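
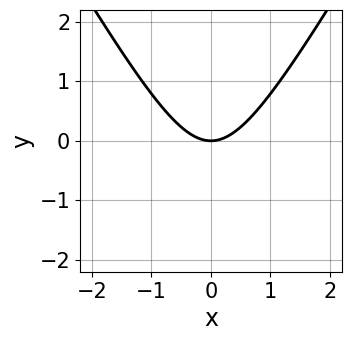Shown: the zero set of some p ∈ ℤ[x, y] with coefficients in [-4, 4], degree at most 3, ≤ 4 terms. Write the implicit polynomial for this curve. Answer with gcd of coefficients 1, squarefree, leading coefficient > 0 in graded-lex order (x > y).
3*x^2 - y^2 - 3*y

(a) deg p = 2. No degree-1 curve has this shape.
(b) Symmetries: the x ↦ −x reflection is a symmetry, so x appears only in even powers.
(c) From the axis intercepts and sections: one y-axis crossing is at y = 0; it meets the x-axis at x = 0 (among the integer gridlines).
(d) The integer polynomial consistent with all of this is the stated p.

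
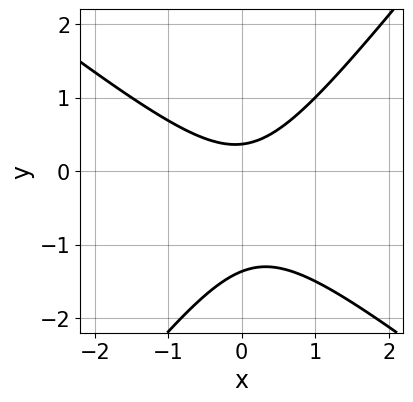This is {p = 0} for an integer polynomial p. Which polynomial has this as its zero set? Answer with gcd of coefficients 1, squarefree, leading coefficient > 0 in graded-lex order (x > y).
2*x^2 + x*y - 2*y^2 - 2*y + 1

(a) deg p = 2. The shape is more complex than any degree-1 curve.
(b) From the visible intercepts: no x-intercept at any integer in the box.
(c) The integer polynomial consistent with all of this is the stated p.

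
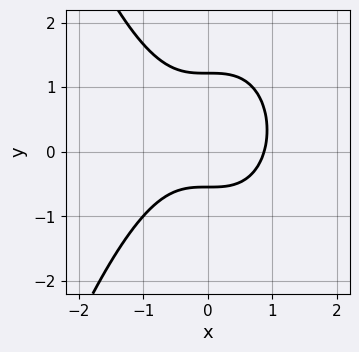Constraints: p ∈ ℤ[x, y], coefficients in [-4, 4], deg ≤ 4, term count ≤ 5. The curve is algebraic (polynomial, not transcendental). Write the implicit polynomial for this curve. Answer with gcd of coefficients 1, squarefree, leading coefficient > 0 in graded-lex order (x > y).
3*x^3 + 3*y^2 - 2*y - 2

(a) Degree: a generic line meets the curve in up to 3 points, so deg p = 3.
(b) The integer polynomial consistent with all of this is the stated p.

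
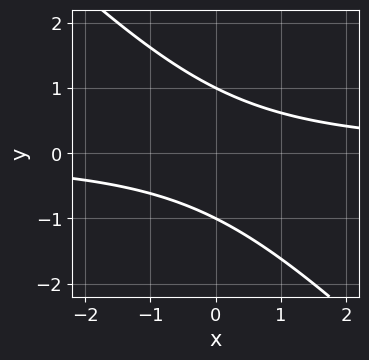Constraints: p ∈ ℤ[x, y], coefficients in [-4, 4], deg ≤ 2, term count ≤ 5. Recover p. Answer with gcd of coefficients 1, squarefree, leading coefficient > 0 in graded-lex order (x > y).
First, the degree is 2 — no degree-1 curve has this shape.
Then, reading off the gridlines: it misses every integer gridline on the x-axis; among the integer gridlines, it crosses the y-axis at y ∈ {-1, 1}.
Finally, the integer polynomial consistent with all of this is the stated p.

x*y + y^2 - 1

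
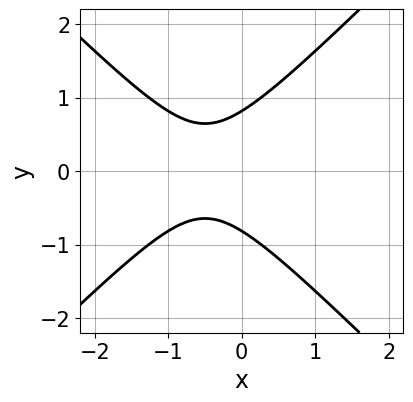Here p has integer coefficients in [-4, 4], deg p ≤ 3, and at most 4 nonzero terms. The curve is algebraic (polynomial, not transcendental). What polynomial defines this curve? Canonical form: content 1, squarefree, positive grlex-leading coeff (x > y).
3*x^2 - 3*y^2 + 3*x + 2

deg p = 2. The shape is more complex than any degree-1 curve.
Symmetries: mirror symmetry y ↦ −y ⇒ only even powers of y.
Checking where it meets the axes: no x-intercept at any integer in the box.
Solving for integer coefficients yields p as stated.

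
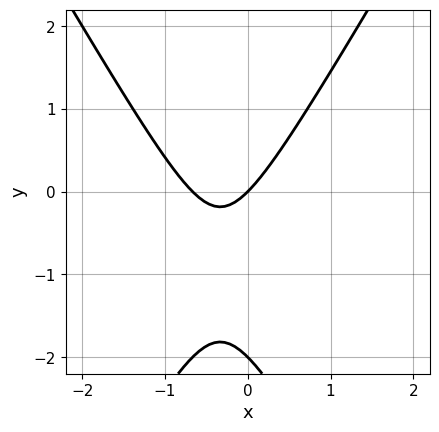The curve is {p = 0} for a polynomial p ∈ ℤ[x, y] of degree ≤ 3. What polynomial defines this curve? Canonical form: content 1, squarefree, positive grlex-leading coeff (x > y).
3*x^2 - y^2 + 2*x - 2*y

The degree is 2 — the shape is more complex than any degree-1 curve.
Against the integer gridlines: among the integer gridlines, it crosses the y-axis at y ∈ {-2, 0}; one x-axis crossing is at x = 0.
Assembling these constraints gives the stated polynomial.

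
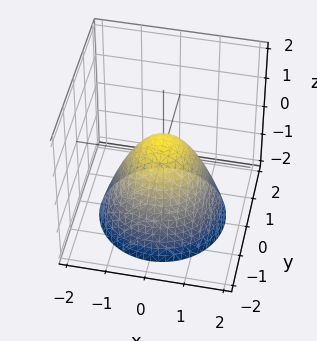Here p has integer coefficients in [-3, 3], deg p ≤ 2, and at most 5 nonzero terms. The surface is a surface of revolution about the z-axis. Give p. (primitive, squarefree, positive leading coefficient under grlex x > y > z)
(a) The degree is 2 — a generic line meets the surface in up to 2 points.
(b) Symmetries: rotational symmetry about the z-axis ⇒ p depends on x, y only through x² + y².
(c) From the axis intercepts and sections: a circular section at z = -2 has radius between 1 and 2.
(d) Solving for integer coefficients yields p as stated.

2*x^2 + 2*y^2 + 2*z - 1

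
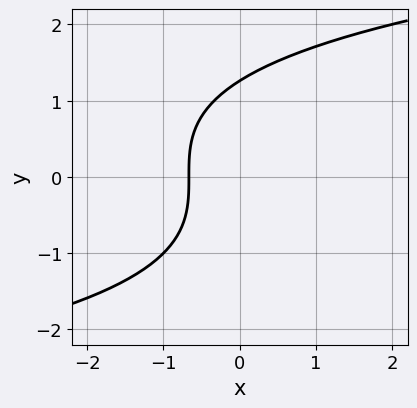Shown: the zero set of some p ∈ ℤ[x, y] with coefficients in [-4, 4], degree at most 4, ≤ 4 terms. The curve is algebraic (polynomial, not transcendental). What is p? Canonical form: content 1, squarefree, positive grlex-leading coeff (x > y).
y^3 - 3*x - 2

Degree: the shape is more complex than any degree-2 curve, so deg p = 3.
Solving for integer coefficients yields p as stated.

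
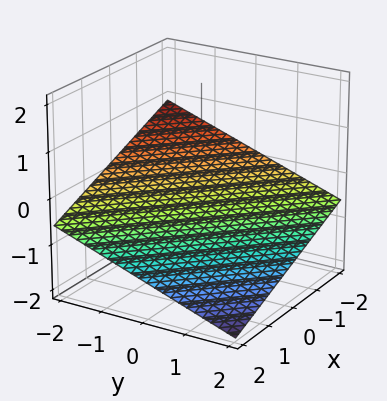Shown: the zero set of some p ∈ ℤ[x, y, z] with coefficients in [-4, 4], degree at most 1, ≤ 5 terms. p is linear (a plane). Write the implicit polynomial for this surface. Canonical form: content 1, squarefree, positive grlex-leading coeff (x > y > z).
x + y + 3*z + 2

Degree: the surface is flat (a plane), so deg p = 1.
Checking where it meets the axes: it meets the y-axis at y = -2 (among the integer gridlines); one x-axis crossing is at x = -2.
Solving for integer coefficients yields p as stated.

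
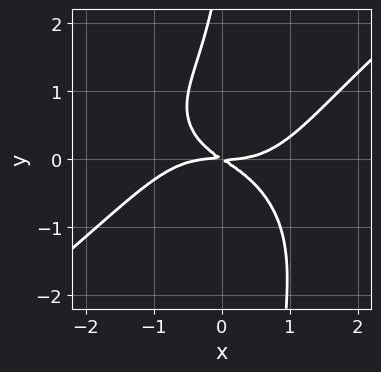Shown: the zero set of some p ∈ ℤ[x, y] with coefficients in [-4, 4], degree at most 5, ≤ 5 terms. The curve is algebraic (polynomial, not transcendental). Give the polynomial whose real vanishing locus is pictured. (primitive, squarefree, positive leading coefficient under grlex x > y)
x^4 - 2*x*y^3 + y^3 - 2*x*y - 3*y^2

(a) The degree is 4 — the shape is more complex than any degree-3 curve.
(b) From the axis intercepts and sections: it crosses the x-axis at the gridline x = 0; it meets the y-axis at y = 0 (among the integer gridlines).
(c) The integer polynomial consistent with all of this is the stated p.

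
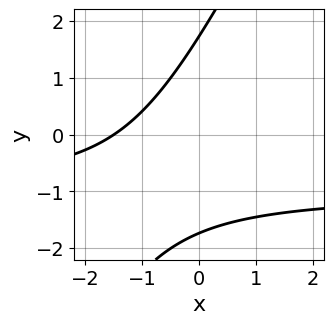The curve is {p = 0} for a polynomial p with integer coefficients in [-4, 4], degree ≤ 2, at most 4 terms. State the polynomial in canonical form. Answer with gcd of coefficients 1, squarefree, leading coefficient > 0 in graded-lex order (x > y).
2*x*y - y^2 + 2*x + 3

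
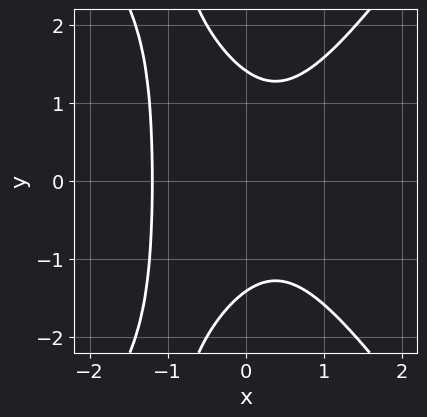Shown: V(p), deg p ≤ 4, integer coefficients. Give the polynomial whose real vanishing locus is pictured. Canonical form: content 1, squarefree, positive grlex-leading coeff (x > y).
1. deg p = 3. No degree-2 curve has this shape.
2. Symmetries: the y ↦ −y reflection is a symmetry, so y appears only in even powers.
3. Matching integer coefficients to the picture gives p.

2*x^3 - x*y^2 + x^2 - y^2 + 2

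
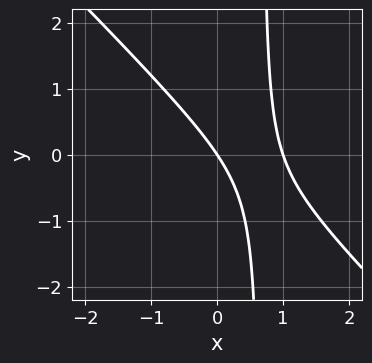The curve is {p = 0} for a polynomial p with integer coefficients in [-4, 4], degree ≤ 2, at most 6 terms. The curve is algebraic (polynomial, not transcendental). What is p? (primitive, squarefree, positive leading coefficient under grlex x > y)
3*x^2 + 3*x*y - 3*x - 2*y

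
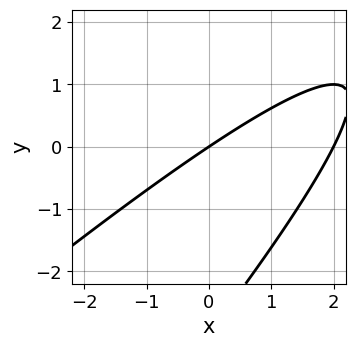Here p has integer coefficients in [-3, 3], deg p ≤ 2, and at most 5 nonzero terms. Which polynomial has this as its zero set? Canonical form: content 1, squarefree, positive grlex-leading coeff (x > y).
1. The degree is 2 — a generic line meets the curve in up to 2 points.
2. Checking where it meets the axes: the x-axis gridline crossings are at x ∈ {0, 2}; it meets the y-axis at y = 0 (among the integer gridlines).
3. The integer polynomial consistent with all of this is the stated p.

x^2 - 2*x*y + y^2 - 2*x + 3*y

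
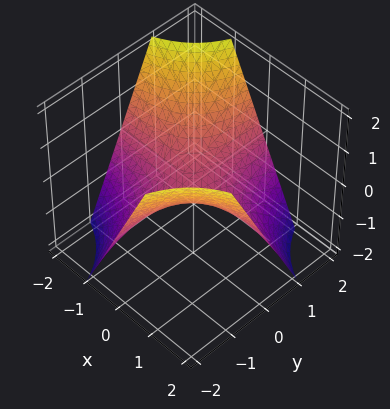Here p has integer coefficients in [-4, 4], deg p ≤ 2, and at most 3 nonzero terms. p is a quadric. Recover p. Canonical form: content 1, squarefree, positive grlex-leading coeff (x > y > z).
x*y + z

1. Degree: a saddle surface; a quadric, so deg p = 2.
2. Against the integer gridlines: the visible x-axis segment lies entirely on the surface; the visible y-axis segment lies entirely on the surface; it meets the z-axis at z = 0 (among the integer gridlines).
3. Matching integer coefficients to the picture gives p.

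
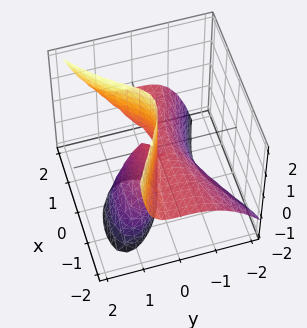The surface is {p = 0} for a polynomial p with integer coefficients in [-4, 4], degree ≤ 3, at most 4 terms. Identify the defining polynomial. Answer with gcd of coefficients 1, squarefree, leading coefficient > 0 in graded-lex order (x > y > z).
Degree: the shape is more complex than any degree-2 surface, so deg p = 3.
Checking where it meets the axes: it crosses the y-axis at the gridline y = 0; the visible x-axis segment lies entirely on the surface; every point of the z-axis in the box is on the surface.
Assembling these constraints gives the stated polynomial.

2*x^2*z + 2*x*y*z - 3*y^3 - 3*y*z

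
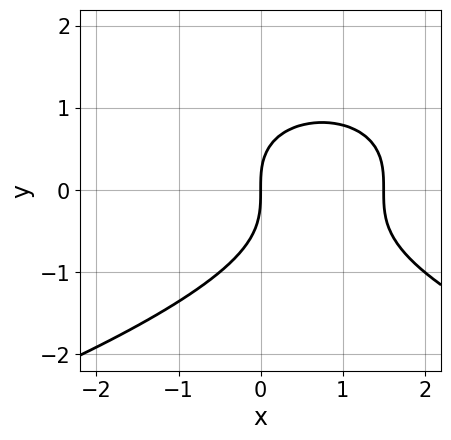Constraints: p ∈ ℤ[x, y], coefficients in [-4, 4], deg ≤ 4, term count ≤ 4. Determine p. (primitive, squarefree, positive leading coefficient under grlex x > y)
deg p = 3. No degree-2 curve has this shape.
From the axis intercepts and sections: one x-axis crossing is at x = 0; it crosses the y-axis at the gridline y = 0.
Assembling these constraints gives the stated polynomial.

2*y^3 + 2*x^2 - 3*x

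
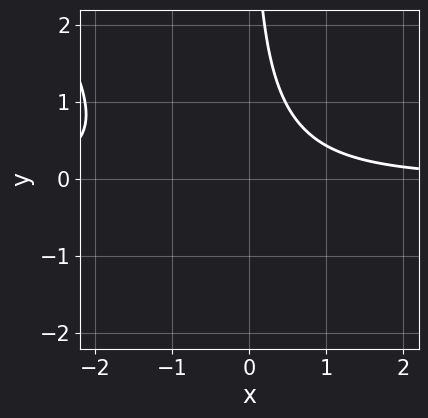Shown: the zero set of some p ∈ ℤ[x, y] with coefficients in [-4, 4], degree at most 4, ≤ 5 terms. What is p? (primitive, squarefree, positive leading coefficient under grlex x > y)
3*x^2*y + 2*x*y^2 + 3*x*y - 3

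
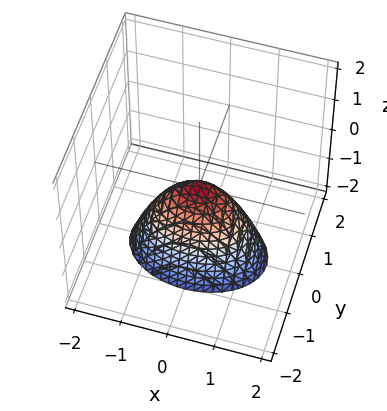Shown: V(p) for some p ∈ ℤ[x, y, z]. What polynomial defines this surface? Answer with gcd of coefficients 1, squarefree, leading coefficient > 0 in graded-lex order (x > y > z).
x^2 + 2*y^2 + z

1. Degree: a paraboloid; a quadric, so deg p = 2.
2. Symmetries: mirror symmetry x ↦ −x ⇒ only even powers of x; mirror symmetry y ↦ −y ⇒ only even powers of y.
3. Observable constraints: it crosses the y-axis at the gridline y = 0; it meets the x-axis at x = 0 (among the integer gridlines); one z-axis crossing is at z = 0.
4. Matching integer coefficients to the picture gives p.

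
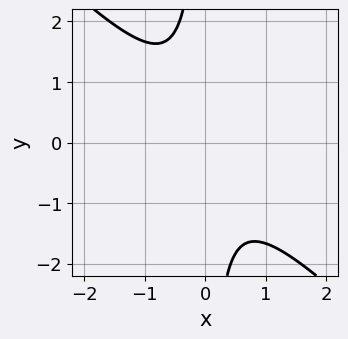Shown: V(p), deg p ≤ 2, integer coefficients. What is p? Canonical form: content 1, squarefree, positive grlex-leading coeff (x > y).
3*x^2 + 3*x*y + 2

1. Degree: no degree-1 curve has this shape, so deg p = 2.
2. Against the integer gridlines: it misses every integer gridline on the y-axis; the curve avoids every integer x-axis point in the box.
3. Putting this together gives p.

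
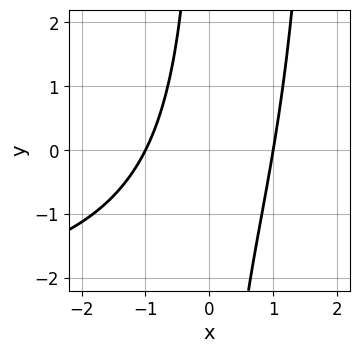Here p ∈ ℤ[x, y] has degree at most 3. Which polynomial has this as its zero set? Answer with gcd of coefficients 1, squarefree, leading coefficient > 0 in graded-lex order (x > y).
1. The degree is 3 — no degree-2 curve has this shape.
2. From the axis intercepts and sections: it misses every integer gridline on the y-axis; the x-axis gridline crossings are at x ∈ {-1, 1}.
3. Solving for integer coefficients yields p as stated.

x^2*y + 3*x^2 - 2*x*y - 3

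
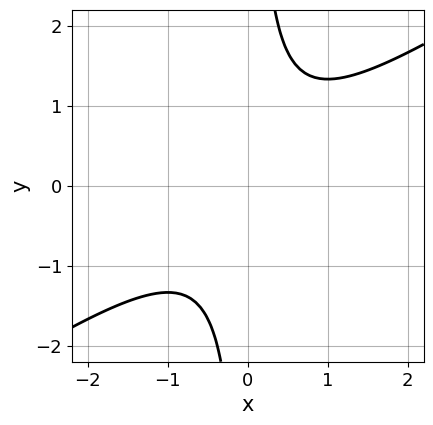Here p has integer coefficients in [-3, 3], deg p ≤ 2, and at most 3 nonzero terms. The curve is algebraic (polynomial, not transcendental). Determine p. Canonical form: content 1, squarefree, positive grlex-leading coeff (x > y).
2*x^2 - 3*x*y + 2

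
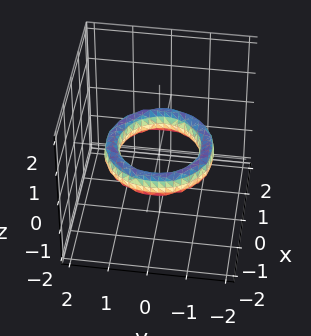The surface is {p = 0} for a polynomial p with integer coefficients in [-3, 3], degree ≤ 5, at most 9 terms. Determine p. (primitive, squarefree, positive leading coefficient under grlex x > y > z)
x^4 + 2*x^2*y^2 + y^4 - 3*x^2 - 3*y^2 + 2*z^2 + 2

First, deg p = 4.
Then, symmetries: rotational symmetry about the z-axis ⇒ p depends on x, y only through x² + y².
Then, against the integer gridlines: a circular section at z = 0 has radius exactly 1; the surface avoids every integer z-axis point in the box; among the integer gridlines, it crosses the y-axis at y ∈ {-1, 1}.
Finally, fitting integer coefficients to these (and the overall shape) gives p.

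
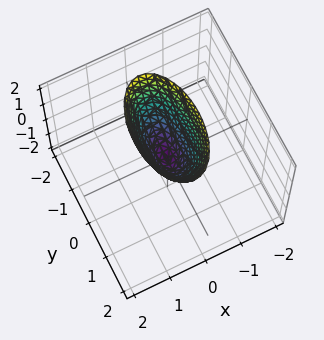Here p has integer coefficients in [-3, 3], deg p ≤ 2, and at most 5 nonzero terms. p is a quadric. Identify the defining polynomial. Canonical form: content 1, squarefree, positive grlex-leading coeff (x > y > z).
3*x^2 + y^2 - z

The degree is 2 — a paraboloid; a quadric.
Symmetries: mirror symmetry y ↦ −y ⇒ only even powers of y; mirror symmetry x ↦ −x ⇒ only even powers of x.
From the visible intercepts: it meets the y-axis at y = 0 (among the integer gridlines); one x-axis crossing is at x = 0; one z-axis crossing is at z = 0.
Matching integer coefficients to the picture gives p.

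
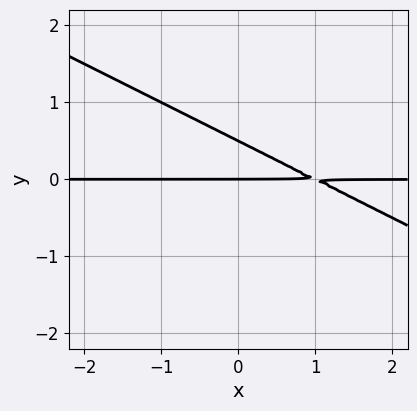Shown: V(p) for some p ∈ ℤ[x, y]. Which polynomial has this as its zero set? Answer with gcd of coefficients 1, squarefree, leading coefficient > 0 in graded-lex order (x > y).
x*y + 2*y^2 - y

(a) Degree: a generic line meets the curve in up to 2 points, so deg p = 2.
(b) Observable constraints: the visible x-axis segment lies entirely on the curve; it meets the y-axis at y = 0 (among the integer gridlines).
(c) Solving for integer coefficients yields p as stated.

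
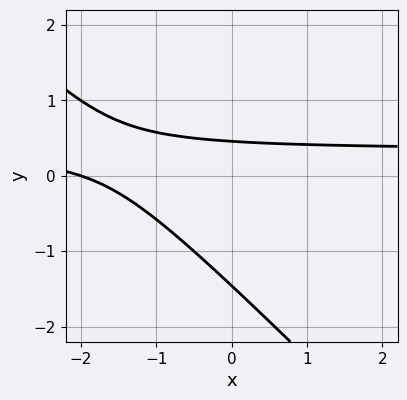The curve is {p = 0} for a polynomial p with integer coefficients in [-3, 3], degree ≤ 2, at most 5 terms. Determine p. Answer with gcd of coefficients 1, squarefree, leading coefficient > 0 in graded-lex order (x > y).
3*x*y + 3*y^2 - x + 3*y - 2

(a) deg p = 2. A generic line meets the curve in up to 2 points.
(b) From the axis intercepts and sections: it meets the x-axis at x = -2 (among the integer gridlines).
(c) These observations pin down the coefficients.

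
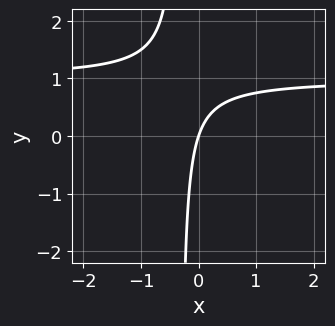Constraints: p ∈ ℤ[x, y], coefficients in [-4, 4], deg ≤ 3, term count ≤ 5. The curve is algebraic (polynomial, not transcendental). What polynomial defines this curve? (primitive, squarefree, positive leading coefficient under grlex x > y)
First, the degree is 2 — no degree-1 curve has this shape.
Next, from the axis intercepts and sections: it meets the x-axis at x = 0 (among the integer gridlines); it meets the y-axis at y = 0 (among the integer gridlines).
Finally, putting this together gives p.

3*x*y - 3*x + y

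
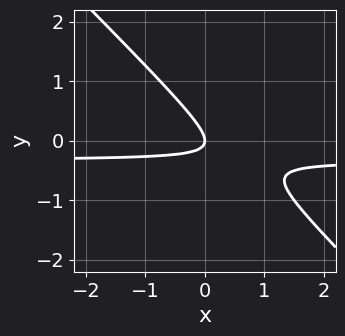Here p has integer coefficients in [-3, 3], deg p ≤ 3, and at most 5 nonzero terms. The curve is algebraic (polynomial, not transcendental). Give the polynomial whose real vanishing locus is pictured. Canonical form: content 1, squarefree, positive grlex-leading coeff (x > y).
3*x*y + 3*y^2 + x

The degree is 2 — a generic line meets the curve in up to 2 points.
Against the integer gridlines: one x-axis crossing is at x = 0; one y-axis crossing is at y = 0.
These observations pin down the coefficients.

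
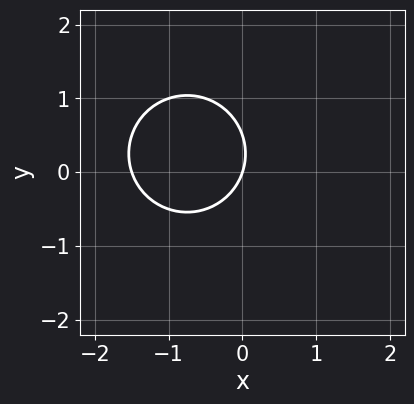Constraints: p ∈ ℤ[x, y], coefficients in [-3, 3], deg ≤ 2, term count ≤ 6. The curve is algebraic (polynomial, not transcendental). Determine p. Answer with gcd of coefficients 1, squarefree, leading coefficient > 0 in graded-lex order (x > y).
1. deg p = 2. A generic line meets the curve in up to 2 points.
2. Reading off the gridlines: it crosses the y-axis at the gridline y = 0; it meets the x-axis at x = 0 (among the integer gridlines).
3. Putting this together gives p.

2*x^2 + 2*y^2 + 3*x - y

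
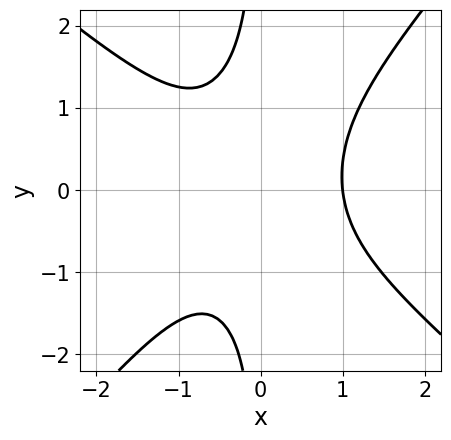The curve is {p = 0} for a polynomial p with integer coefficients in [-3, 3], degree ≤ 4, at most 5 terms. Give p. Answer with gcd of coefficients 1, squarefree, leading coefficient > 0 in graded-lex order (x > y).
(a) The degree is 3 — a generic line meets the curve in up to 3 points.
(b) Reading off the gridlines: it meets the x-axis at x = 1 (among the integer gridlines); it misses every integer gridline on the y-axis.
(c) These observations pin down the coefficients.

3*x^3 + x^2*y - 3*x*y^2 - 3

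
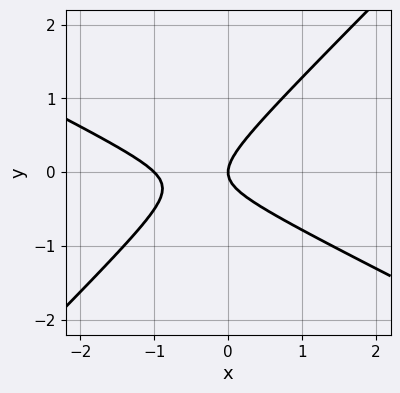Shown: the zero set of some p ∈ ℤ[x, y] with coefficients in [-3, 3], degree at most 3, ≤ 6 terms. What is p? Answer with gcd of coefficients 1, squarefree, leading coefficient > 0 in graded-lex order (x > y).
x^2 + x*y - 2*y^2 + x

The degree is 2 — no degree-1 curve has this shape.
From the visible intercepts: among the integer gridlines, it crosses the x-axis at x ∈ {-1, 0}; it crosses the y-axis at the gridline y = 0.
Fitting integer coefficients to these (and the overall shape) gives p.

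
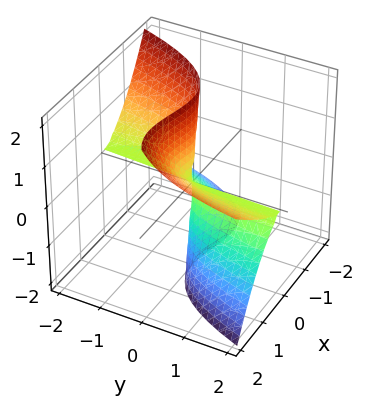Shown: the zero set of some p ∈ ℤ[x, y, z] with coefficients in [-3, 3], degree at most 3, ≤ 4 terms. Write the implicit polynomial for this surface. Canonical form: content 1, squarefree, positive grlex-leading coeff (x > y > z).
2*x^3 - 2*x^2*z - 3*y*z^2

The degree is 3 — a generic line meets the surface in up to 3 points.
Reading off the gridlines: every point of the z-axis in the box is on the surface; every point of the y-axis in the box is on the surface; one x-axis crossing is at x = 0.
Putting this together gives p.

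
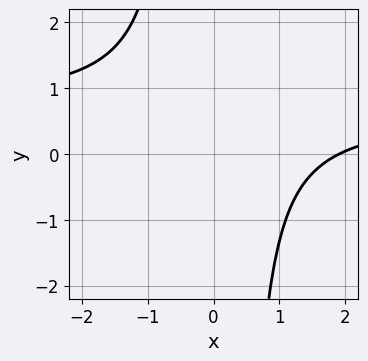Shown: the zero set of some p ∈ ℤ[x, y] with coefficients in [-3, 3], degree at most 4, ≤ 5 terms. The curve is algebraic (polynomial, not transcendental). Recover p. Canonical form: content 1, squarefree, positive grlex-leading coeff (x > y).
1. Degree: a generic line meets the curve in up to 4 points, so deg p = 4.
2. Reading off the gridlines: no y-intercept at any integer in the box.
3. Together with the visible shape, these determine p as stated.

3*x^3*y - 2*x^3 + 3*x^2 + 3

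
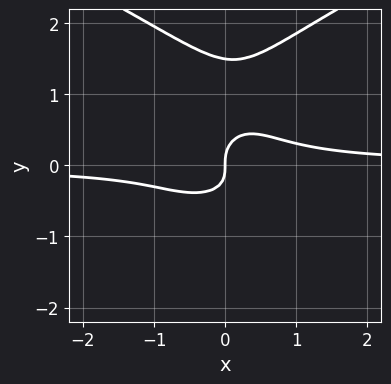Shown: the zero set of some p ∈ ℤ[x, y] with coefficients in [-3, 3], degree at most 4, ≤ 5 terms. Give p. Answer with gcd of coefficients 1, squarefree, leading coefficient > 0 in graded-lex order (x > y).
2*y^4 - 3*x^2*y - 3*y^3 + x

1. The degree is 4 — the shape is more complex than any degree-3 curve.
2. Observable constraints: one x-axis crossing is at x = 0; it meets the y-axis at y = 0 (among the integer gridlines).
3. Putting this together gives p.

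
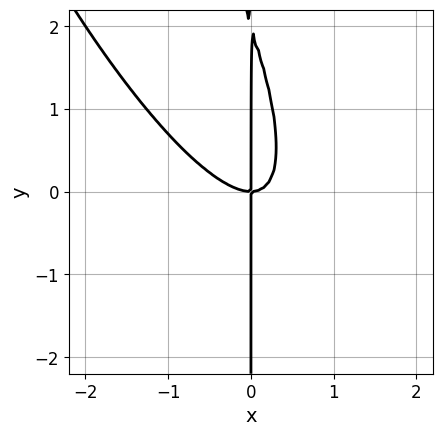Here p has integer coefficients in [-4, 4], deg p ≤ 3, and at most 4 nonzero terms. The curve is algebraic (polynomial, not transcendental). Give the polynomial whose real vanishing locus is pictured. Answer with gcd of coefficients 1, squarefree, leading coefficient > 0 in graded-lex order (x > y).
3*x^3 + 3*x^2*y + x*y^2 - 2*x*y

First, the degree is 3 — a generic line meets the curve in up to 3 points.
Next, observable constraints: every point of the y-axis in the box is on the curve; it crosses the x-axis at the gridline x = 0.
Finally, these observations pin down the coefficients.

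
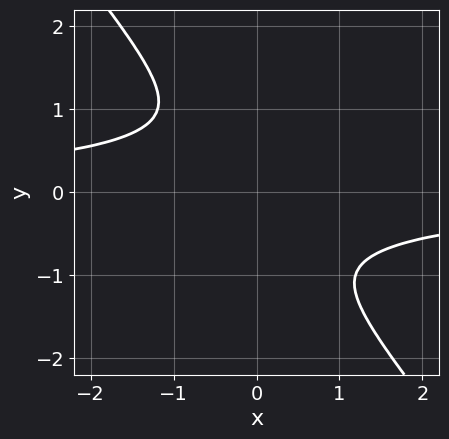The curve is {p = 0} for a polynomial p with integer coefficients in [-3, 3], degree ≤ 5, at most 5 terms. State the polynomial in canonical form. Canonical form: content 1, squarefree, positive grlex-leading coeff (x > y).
1. Degree: no degree-3 curve has this shape, so deg p = 4.
2. Observable constraints: no x-intercept at any integer in the box; the curve avoids every integer y-axis point in the box.
3. Together with the visible shape, these determine p as stated.

x^2*y^2 - 3*x*y^3 - 3*y^4 - 2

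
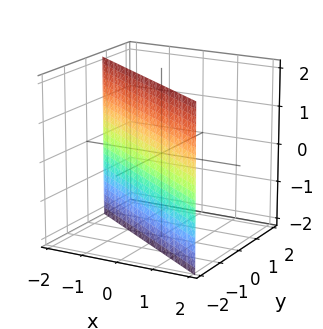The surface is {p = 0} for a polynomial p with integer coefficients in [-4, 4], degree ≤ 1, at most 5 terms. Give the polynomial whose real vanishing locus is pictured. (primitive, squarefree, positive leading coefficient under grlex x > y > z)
Degree: every cross-section is a straight line — this is a plane, so deg p = 1.
From the axis intercepts and sections: it meets the x-axis at x = -1 (among the integer gridlines); the surface avoids every integer z-axis point in the box.
Together with the visible shape, these determine p as stated.

2*x + 3*y + 2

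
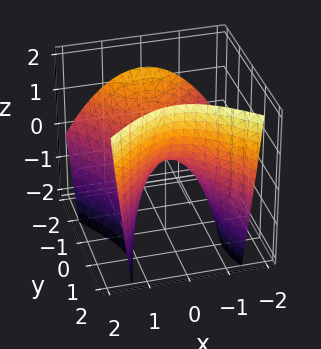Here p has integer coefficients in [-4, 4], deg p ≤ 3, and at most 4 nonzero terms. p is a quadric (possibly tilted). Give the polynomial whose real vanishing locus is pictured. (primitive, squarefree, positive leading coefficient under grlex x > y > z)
deg p = 2. No degree-1 surface has this shape.
From the visible intercepts: it crosses the y-axis at the gridline y = 0; it crosses the z-axis at the gridline z = 0; one x-axis crossing is at x = 0.
Putting this together gives p.

3*x^2 - 2*y^2 - 2*y*z + 3*z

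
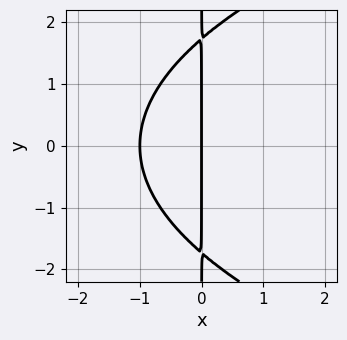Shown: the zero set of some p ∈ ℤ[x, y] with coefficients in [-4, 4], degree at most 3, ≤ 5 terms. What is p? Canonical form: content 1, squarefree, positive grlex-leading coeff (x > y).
x*y^2 - 3*x^2 - 3*x

1. The degree is 3 — a generic line meets the curve in up to 3 points.
2. Symmetries: mirror symmetry y ↦ −y ⇒ only even powers of y.
3. Checking where it meets the axes: the visible y-axis segment lies entirely on the curve; among the integer gridlines, it crosses the x-axis at x ∈ {-1, 0}.
4. These observations pin down the coefficients.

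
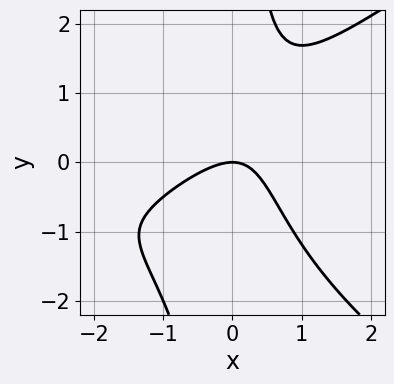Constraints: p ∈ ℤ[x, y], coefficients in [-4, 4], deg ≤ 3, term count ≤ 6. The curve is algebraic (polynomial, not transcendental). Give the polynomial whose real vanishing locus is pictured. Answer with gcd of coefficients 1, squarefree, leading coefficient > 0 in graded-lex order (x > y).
(a) deg p = 3.
(b) Reading off the gridlines: one x-axis crossing is at x = 0; one y-axis crossing is at y = 0.
(c) Putting this together gives p.

x^3 - 2*x*y^2 + 3*x^2 - 2*x*y + 3*y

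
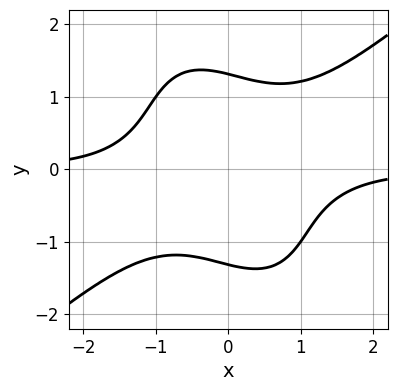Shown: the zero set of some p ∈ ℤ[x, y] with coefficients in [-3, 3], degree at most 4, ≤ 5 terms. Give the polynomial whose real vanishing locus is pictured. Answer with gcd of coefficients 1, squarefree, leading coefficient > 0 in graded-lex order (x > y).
First, degree: no degree-3 curve has this shape, so deg p = 4.
Then, observable constraints: it misses every integer gridline on the x-axis.
Finally, together with the visible shape, these determine p as stated.

2*x^3*y - x^2*y^2 - x*y^3 - y^4 + 3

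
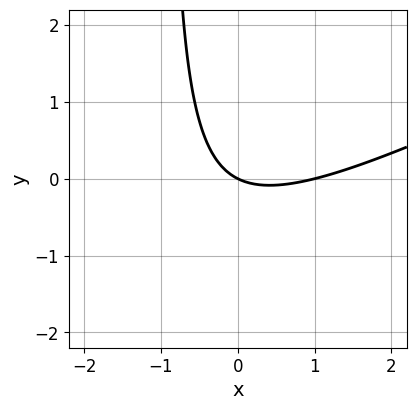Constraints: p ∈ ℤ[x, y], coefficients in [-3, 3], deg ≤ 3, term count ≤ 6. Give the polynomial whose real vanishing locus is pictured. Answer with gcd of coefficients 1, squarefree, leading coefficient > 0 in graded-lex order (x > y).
(a) Degree: no degree-1 curve has this shape, so deg p = 2.
(b) From the axis intercepts and sections: one y-axis crossing is at y = 0; the x-axis gridline crossings are at x ∈ {0, 1}.
(c) Assembling these constraints gives the stated polynomial.

x^2 - 2*x*y - x - 2*y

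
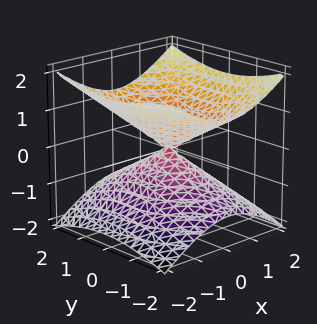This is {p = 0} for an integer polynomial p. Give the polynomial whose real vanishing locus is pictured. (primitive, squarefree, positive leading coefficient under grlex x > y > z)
1. Degree: two nappes meeting at a single point; a quadric, so deg p = 2.
2. Symmetries: the y ↦ −y reflection is a symmetry, so y appears only in even powers; the x ↦ −x reflection is a symmetry, so x appears only in even powers; the z ↦ −z reflection is a symmetry, so z appears only in even powers.
3. From the axis intercepts and sections: it crosses the z-axis at the gridline z = 0; one y-axis crossing is at y = 0.
4. Fitting integer coefficients to these (and the overall shape) gives p.

2*x^2 + y^2 - 3*z^2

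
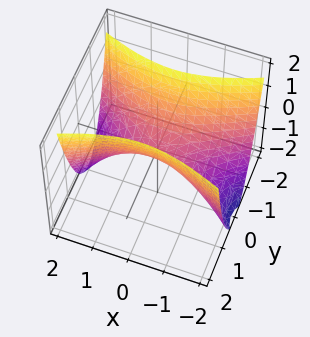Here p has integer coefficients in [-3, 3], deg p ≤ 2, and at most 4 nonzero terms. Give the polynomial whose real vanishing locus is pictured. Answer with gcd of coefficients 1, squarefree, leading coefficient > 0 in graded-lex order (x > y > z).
x^2 - 3*y^2 + 2*z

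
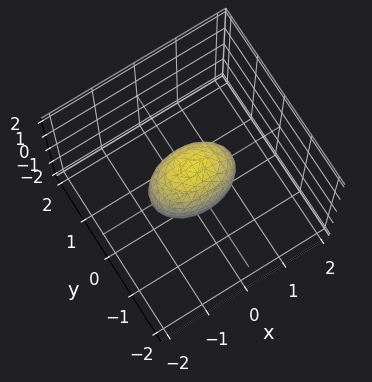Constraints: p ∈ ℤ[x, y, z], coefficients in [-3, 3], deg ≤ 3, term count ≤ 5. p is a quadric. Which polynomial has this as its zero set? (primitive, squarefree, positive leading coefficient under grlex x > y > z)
1. The degree is 2 — bounded and convex; a quadric.
2. Symmetries: it's symmetric under x → −x, forcing even powers of x; it's symmetric under z → −z, forcing even powers of z; it's symmetric under y → −y, forcing even powers of y.
3. Observable constraints: among the integer gridlines, it crosses the x-axis at x ∈ {-1, 1}; the z-axis gridline crossings are at z ∈ {-1, 1}.
4. Fitting integer coefficients to these (and the overall shape) gives p.

x^2 + 2*y^2 + z^2 - 1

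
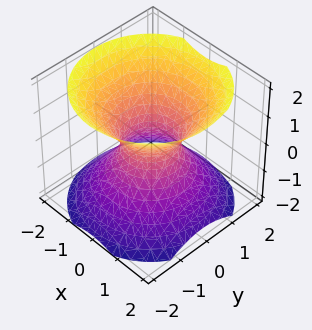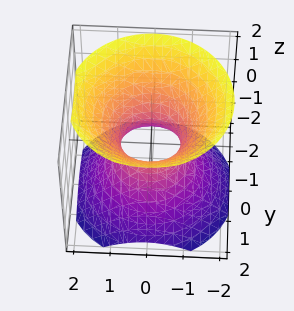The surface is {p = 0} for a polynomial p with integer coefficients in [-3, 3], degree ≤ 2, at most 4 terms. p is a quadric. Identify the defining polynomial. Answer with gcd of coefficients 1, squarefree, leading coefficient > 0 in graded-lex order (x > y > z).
3*x^2 + 3*y^2 - 3*z^2 - 2

1. deg p = 2. One connected sheet with a waist; a quadric.
2. Symmetries: rotational symmetry about the z-axis ⇒ p depends on x, y only through x² + y²; it's symmetric under z → −z, forcing even powers of z.
3. Reading off the gridlines: a circular section at z = 0 has radius between 0 and 1; it misses every integer gridline on the z-axis.
4. Solving for integer coefficients yields p as stated.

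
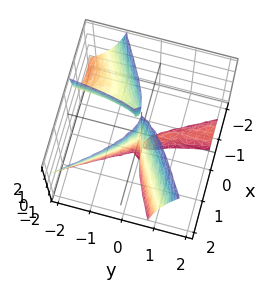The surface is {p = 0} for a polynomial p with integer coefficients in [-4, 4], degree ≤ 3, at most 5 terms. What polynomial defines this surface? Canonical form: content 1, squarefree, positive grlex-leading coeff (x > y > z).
There are 3 components. They look like related sheets of one shape, so recover p as a whole.
The degree is 3 — a generic line meets the surface in up to 3 points.
Checking where it meets the axes: every point of the z-axis in the box is on the surface; one y-axis crossing is at y = 0; it meets the x-axis at x = 0 (among the integer gridlines).
These observations pin down the coefficients.

x^3 - x^2*y - x*y^2 + x*y*z - y^2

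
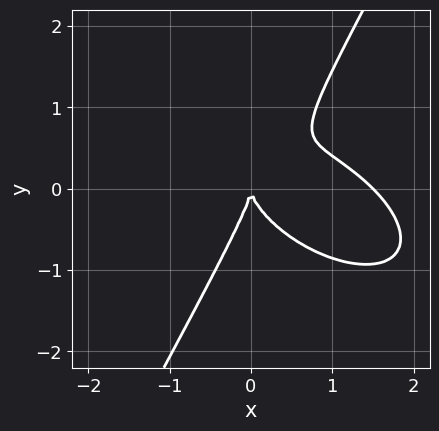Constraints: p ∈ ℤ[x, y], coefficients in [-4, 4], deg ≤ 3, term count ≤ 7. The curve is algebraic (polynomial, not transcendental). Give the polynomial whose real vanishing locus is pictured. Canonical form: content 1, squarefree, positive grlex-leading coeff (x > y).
2*x^3 + 2*x^2*y + 2*x*y^2 - 2*y^3 - 3*x^2

First, degree: no degree-2 curve has this shape, so deg p = 3.
Then, reading off the gridlines: it meets the y-axis at y = 0 (among the integer gridlines); it crosses the x-axis at the gridline x = 0.
Finally, assembling these constraints gives the stated polynomial.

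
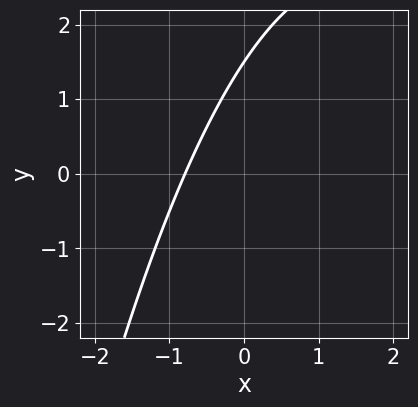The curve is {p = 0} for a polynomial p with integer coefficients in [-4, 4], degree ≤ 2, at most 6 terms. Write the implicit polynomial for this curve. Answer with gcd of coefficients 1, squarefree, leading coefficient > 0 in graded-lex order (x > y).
x^2 - 3*x + 2*y - 3

(a) deg p = 2. No degree-1 curve has this shape.
(b) Matching integer coefficients to the picture gives p.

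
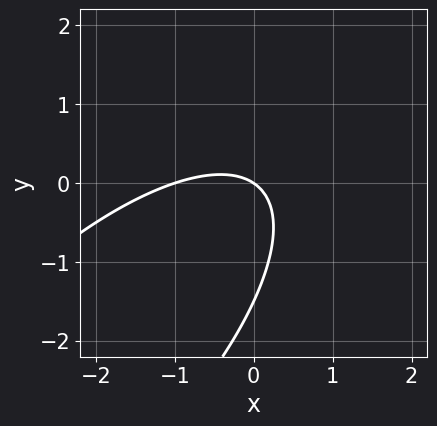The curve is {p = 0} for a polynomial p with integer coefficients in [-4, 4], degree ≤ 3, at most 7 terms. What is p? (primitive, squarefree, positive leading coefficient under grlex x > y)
2*x^2 - 3*x*y + 2*y^2 + 2*x + 3*y

First, degree: no degree-1 curve has this shape, so deg p = 2.
Next, against the integer gridlines: among the integer gridlines, it crosses the x-axis at x ∈ {-1, 0}; it crosses the y-axis at the gridline y = 0.
Finally, putting this together gives p.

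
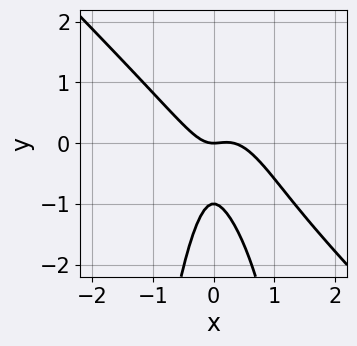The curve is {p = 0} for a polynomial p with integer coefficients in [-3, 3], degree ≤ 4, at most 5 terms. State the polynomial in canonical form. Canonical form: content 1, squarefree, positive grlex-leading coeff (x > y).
3*x^3 + 3*x^2*y - x^2 + y^2 + y

First, deg p = 3.
Next, from the visible intercepts: it crosses the x-axis at the gridline x = 0; the y-axis gridline crossings are at y ∈ {-1, 0}.
Finally, matching integer coefficients to the picture gives p.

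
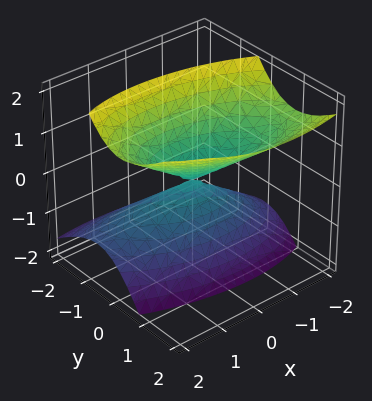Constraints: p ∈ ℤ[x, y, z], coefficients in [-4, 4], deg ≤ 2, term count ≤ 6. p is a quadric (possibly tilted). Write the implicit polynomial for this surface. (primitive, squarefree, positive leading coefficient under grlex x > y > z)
The picture has 2 separate pieces. Treating them together as one polynomial.
The degree is 2 — a generic line meets the surface in up to 2 points.
Observable constraints: one z-axis crossing is at z = 0; it meets the y-axis at y = 0 (among the integer gridlines).
These observations pin down the coefficients.

x^2 + x*y + 3*y^2 - 2*y*z - 2*z^2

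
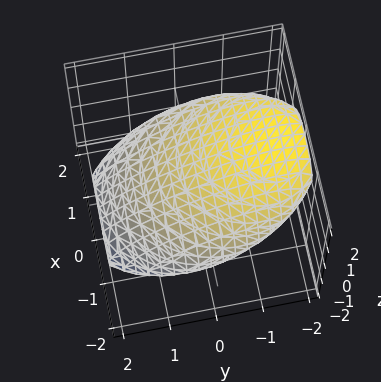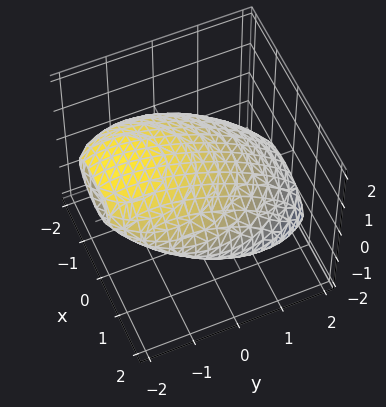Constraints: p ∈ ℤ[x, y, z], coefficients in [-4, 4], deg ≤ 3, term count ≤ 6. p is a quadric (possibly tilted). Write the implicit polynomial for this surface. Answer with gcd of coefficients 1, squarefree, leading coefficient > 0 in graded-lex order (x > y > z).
x^2 + y^2 + 2*y*z + 2*z^2 - 3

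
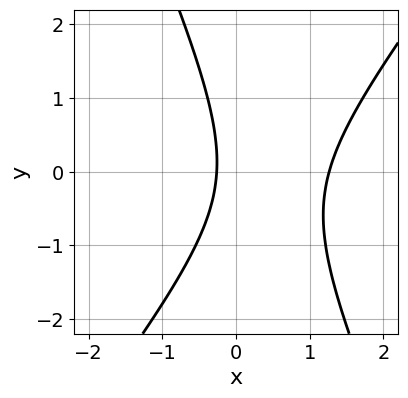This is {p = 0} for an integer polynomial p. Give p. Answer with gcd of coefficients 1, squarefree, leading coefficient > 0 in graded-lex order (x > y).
1. The degree is 2 — the shape is more complex than any degree-1 curve.
2. Reading off the gridlines: it misses every integer gridline on the y-axis.
3. These observations pin down the coefficients.

3*x^2 - x*y - y^2 - 3*x - 1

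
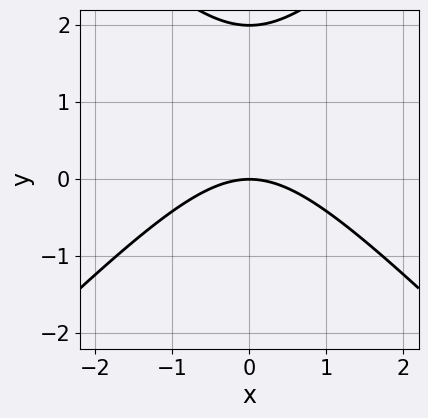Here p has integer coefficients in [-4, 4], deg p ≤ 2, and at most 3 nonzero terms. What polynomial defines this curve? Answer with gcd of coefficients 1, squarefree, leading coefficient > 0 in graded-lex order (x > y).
The degree is 2 — the shape is more complex than any degree-1 curve.
Symmetries: the x ↦ −x reflection is a symmetry, so x appears only in even powers.
Checking where it meets the axes: one x-axis crossing is at x = 0; the y-axis gridline crossings are at y ∈ {0, 2}.
These observations pin down the coefficients.

x^2 - y^2 + 2*y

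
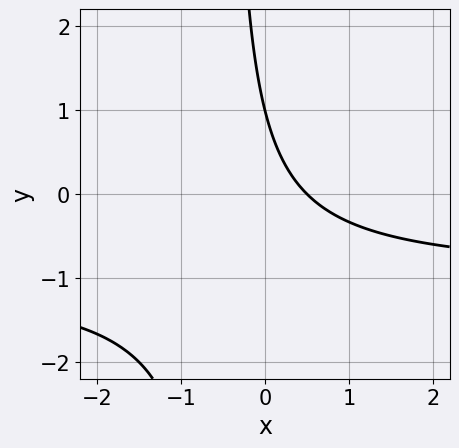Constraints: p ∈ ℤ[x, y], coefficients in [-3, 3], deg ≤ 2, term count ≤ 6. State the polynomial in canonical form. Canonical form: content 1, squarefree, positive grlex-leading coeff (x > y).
First, degree: the shape is more complex than any degree-1 curve, so deg p = 2.
Then, observable constraints: it crosses the y-axis at the gridline y = 1.
Finally, together with the visible shape, these determine p as stated.

2*x*y + 2*x + y - 1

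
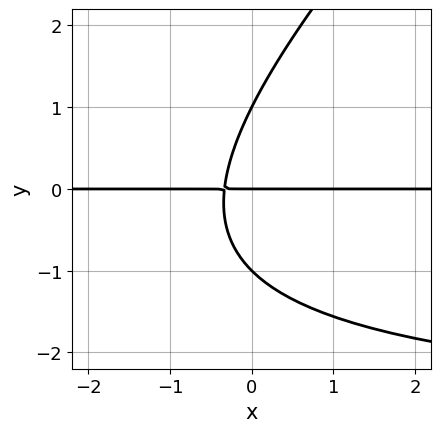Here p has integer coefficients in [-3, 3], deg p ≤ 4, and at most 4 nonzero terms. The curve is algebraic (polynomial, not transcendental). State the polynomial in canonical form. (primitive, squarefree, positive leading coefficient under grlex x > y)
(a) deg p = 3. No degree-2 curve has this shape.
(b) Checking where it meets the axes: the visible x-axis segment lies entirely on the curve; the y-axis gridline crossings are at y ∈ {-1, 0, 1}.
(c) Matching integer coefficients to the picture gives p.

x*y^2 - y^3 + 3*x*y + y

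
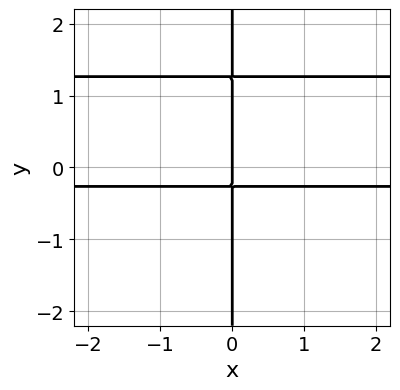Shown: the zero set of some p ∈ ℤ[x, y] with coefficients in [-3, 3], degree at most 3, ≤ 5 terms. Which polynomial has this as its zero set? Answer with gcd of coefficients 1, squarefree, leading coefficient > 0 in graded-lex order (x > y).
3*x*y^2 - 3*x*y - x

Degree: a generic line meets the curve in up to 3 points, so deg p = 3.
Reading off the gridlines: one x-axis crossing is at x = 0; every point of the y-axis in the box is on the curve.
The integer polynomial consistent with all of this is the stated p.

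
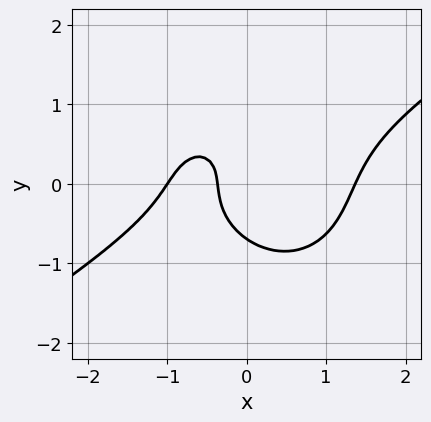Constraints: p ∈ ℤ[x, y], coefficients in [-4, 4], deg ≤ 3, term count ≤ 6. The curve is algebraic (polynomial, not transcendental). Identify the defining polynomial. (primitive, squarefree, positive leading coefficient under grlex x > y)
1. The degree is 3 — a generic line meets the curve in up to 3 points.
2. Observable constraints: it crosses the x-axis at the gridline x = -1.
3. The integer polynomial consistent with all of this is the stated p.

2*x^3 - 2*x^2*y - 3*y^3 - 3*x - 1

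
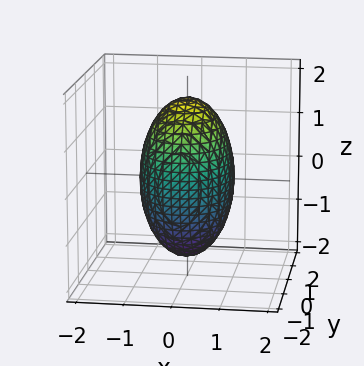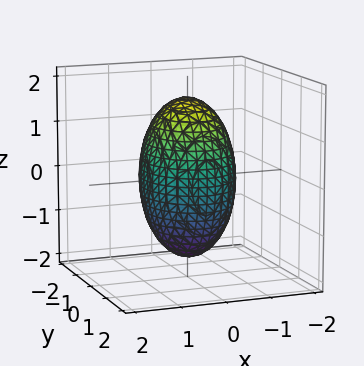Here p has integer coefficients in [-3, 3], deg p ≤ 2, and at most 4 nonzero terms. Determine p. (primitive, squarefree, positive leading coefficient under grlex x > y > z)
3*x^2 + 2*y^2 + z^2 - 3

First, the degree is 2 — bounded and convex; a quadric.
Then, symmetries: the x ↦ −x reflection is a symmetry, so x appears only in even powers; mirror symmetry z ↦ −z ⇒ only even powers of z; the y ↦ −y reflection is a symmetry, so y appears only in even powers.
Next, from the visible intercepts: among the integer gridlines, it crosses the x-axis at x ∈ {-1, 1}.
Finally, putting this together gives p.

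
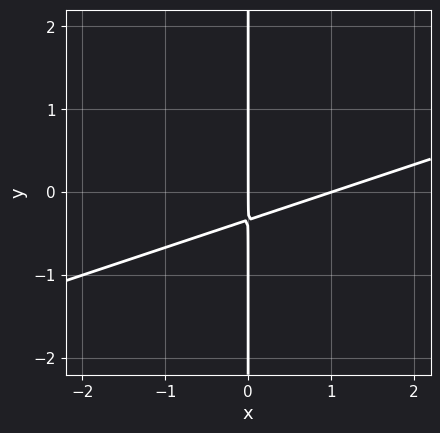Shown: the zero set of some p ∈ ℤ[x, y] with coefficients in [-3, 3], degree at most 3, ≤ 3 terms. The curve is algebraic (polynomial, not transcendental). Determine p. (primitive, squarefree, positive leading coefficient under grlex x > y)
1. Degree: no degree-1 curve has this shape, so deg p = 2.
2. From the visible intercepts: every point of the y-axis in the box is on the curve; among the integer gridlines, it crosses the x-axis at x ∈ {0, 1}.
3. These observations pin down the coefficients.

x^2 - 3*x*y - x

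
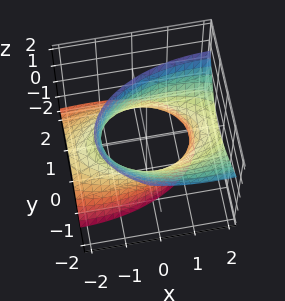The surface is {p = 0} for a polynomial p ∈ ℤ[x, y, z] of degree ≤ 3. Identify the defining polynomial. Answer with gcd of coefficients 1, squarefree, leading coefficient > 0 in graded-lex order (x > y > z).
1. The degree is 2 — the shape is more complex than any degree-1 surface.
2. Against the integer gridlines: it misses every integer gridline on the z-axis; the y-axis gridline crossings are at y ∈ {-1, 1}.
3. Assembling these constraints gives the stated polynomial.

x^2 - 2*x*z + 3*y^2 + 2*y*z - z^2 - 3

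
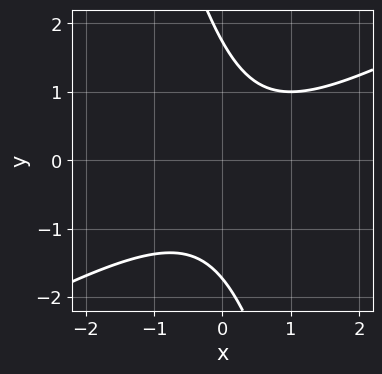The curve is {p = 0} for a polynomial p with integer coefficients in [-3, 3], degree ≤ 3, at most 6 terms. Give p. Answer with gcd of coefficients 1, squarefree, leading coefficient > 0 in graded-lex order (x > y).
2*x^2 - 3*x*y - y^2 - x + 3

First, deg p = 2. The shape is more complex than any degree-1 curve.
Then, from the visible intercepts: it misses every integer gridline on the x-axis.
Finally, matching integer coefficients to the picture gives p.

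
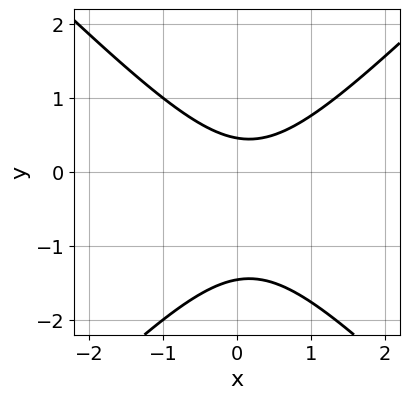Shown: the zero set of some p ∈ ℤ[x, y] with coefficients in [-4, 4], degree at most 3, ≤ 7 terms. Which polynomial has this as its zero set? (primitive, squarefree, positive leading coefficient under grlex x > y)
3*x^2 - 3*y^2 - x - 3*y + 2

1. Degree: the shape is more complex than any degree-1 curve, so deg p = 2.
2. Observable constraints: no x-intercept at any integer in the box.
3. Together with the visible shape, these determine p as stated.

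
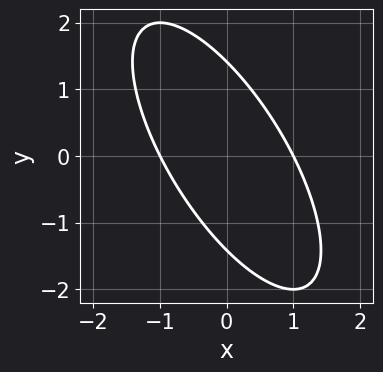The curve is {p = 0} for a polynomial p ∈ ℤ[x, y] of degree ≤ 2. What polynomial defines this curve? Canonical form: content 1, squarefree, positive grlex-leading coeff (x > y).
1. Degree: a generic line meets the curve in up to 2 points, so deg p = 2.
2. Checking where it meets the axes: the x-axis gridline crossings are at x ∈ {-1, 1}.
3. These observations pin down the coefficients.

2*x^2 + 2*x*y + y^2 - 2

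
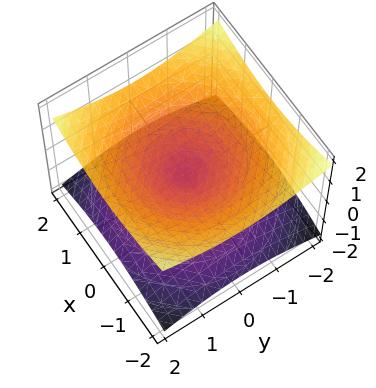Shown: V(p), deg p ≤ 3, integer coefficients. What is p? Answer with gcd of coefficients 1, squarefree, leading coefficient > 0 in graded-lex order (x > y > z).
x^2 + y^2 - 3*z^2

The degree is 2 — a double cone through the origin; a quadric.
Symmetry: the z-axis is an axis of rotation, so x and y enter only as x² + y²; mirror symmetry z ↦ −z ⇒ only even powers of z.
From the axis intercepts and sections: one x-axis crossing is at x = 0; it crosses the y-axis at the gridline y = 0.
These observations pin down the coefficients.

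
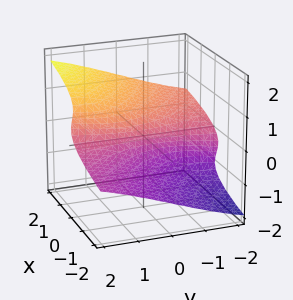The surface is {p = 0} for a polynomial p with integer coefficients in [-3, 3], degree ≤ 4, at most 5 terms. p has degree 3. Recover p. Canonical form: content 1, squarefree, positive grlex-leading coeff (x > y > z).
First, degree: a generic line meets the surface in up to 3 points, so deg p = 3.
Then, checking where it meets the axes: every point of the y-axis in the box is on the surface; it meets the z-axis at z = 0 (among the integer gridlines).
Finally, assembling these constraints gives the stated polynomial.

y^2*z - 3*y*z^2 + 3*z^3 - 2*x - z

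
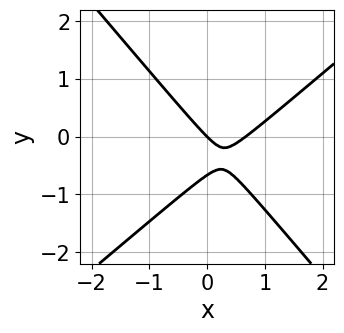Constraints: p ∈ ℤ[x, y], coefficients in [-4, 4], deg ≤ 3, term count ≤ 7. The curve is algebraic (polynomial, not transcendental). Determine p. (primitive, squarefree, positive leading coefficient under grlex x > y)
3*x^2 - x*y - 3*y^2 - 2*x - 2*y

First, deg p = 2.
Then, from the axis intercepts and sections: it crosses the x-axis at the gridline x = 0; it meets the y-axis at y = 0 (among the integer gridlines).
Finally, solving for integer coefficients yields p as stated.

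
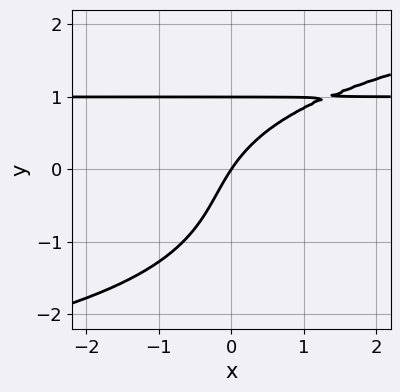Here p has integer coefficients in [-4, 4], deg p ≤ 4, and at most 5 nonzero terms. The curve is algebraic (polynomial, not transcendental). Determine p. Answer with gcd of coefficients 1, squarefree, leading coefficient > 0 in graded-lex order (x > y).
y^4 - 3*x*y + y^2 + 3*x - 2*y

Degree: no degree-3 curve has this shape, so deg p = 4.
Observable constraints: it meets the x-axis at x = 0 (among the integer gridlines); among the integer gridlines, it crosses the y-axis at y ∈ {0, 1}.
Fitting integer coefficients to these (and the overall shape) gives p.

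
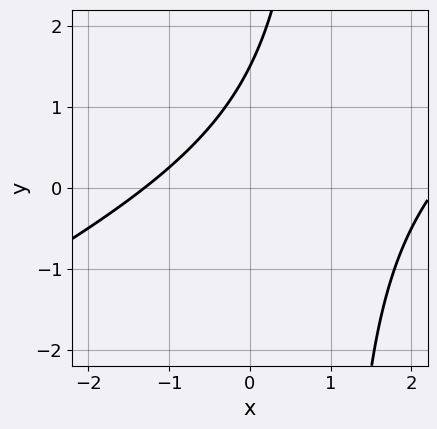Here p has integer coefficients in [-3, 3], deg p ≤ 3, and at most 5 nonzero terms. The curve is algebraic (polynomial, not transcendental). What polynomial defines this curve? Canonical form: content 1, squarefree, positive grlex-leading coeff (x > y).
1. Degree: the shape is more complex than any degree-1 curve, so deg p = 2.
2. Matching integer coefficients to the picture gives p.

x^2 - 2*x*y - x + 2*y - 3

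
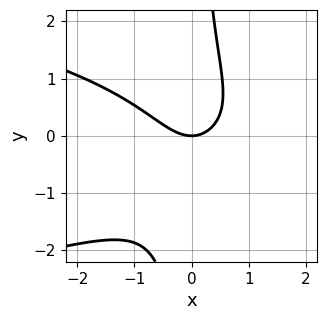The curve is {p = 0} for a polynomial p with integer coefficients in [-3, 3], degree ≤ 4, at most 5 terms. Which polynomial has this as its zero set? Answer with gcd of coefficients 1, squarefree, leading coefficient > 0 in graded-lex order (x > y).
1. deg p = 3.
2. Reading off the gridlines: one x-axis crossing is at x = 0; it crosses the y-axis at the gridline y = 0.
3. Fitting integer coefficients to these (and the overall shape) gives p.

3*x*y^2 + 3*x^2 + x*y - 3*y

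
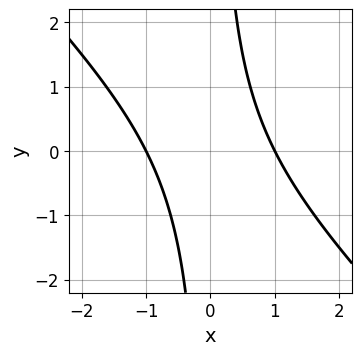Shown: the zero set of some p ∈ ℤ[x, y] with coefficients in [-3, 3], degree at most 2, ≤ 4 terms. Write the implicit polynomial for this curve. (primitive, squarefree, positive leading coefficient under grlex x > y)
x^2 + x*y - 1

(a) Degree: a generic line meets the curve in up to 2 points, so deg p = 2.
(b) Reading off the gridlines: the x-axis gridline crossings are at x ∈ {-1, 1}; no y-intercept at any integer in the box.
(c) Together with the visible shape, these determine p as stated.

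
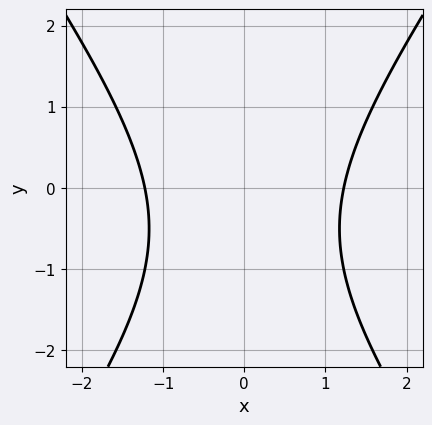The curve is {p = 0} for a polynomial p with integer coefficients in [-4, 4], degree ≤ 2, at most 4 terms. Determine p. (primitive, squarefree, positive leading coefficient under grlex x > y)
1. deg p = 2. No degree-1 curve has this shape.
2. Symmetries: it's symmetric under x → −x, forcing even powers of x.
3. From the axis intercepts and sections: no y-intercept at any integer in the box.
4. These observations pin down the coefficients.

2*x^2 - y^2 - y - 3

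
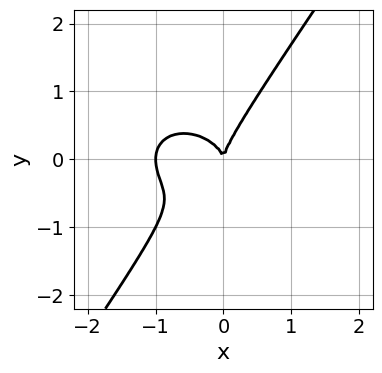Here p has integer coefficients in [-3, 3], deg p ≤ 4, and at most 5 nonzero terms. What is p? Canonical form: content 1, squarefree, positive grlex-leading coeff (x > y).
x^3 + x*y^2 - y^3 + x^2

The degree is 3 — a generic line meets the curve in up to 3 points.
Against the integer gridlines: among the integer gridlines, it crosses the x-axis at x ∈ {-1, 0}; it crosses the y-axis at the gridline y = 0.
Together with the visible shape, these determine p as stated.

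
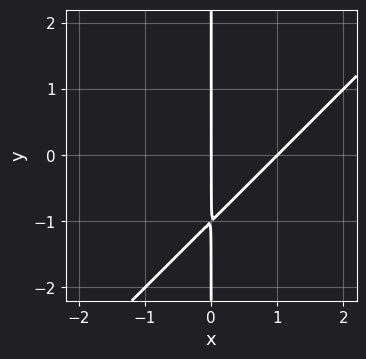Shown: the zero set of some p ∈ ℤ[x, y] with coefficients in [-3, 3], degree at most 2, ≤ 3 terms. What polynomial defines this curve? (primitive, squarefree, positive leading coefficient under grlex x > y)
(a) Degree: a generic line meets the curve in up to 2 points, so deg p = 2.
(b) From the axis intercepts and sections: every point of the y-axis in the box is on the curve; among the integer gridlines, it crosses the x-axis at x ∈ {0, 1}.
(c) Fitting integer coefficients to these (and the overall shape) gives p.

x^2 - x*y - x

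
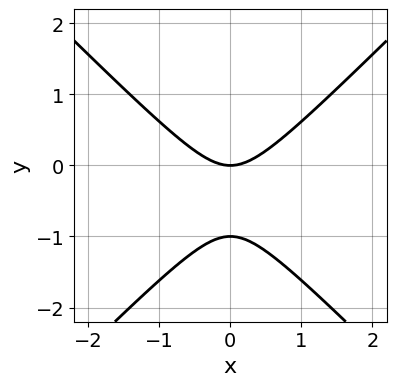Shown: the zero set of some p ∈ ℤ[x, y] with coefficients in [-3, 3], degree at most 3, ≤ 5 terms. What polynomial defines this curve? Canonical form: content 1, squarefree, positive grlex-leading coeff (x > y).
1. deg p = 2. No degree-1 curve has this shape.
2. Symmetries: it's symmetric under x → −x, forcing even powers of x.
3. Checking where it meets the axes: it meets the x-axis at x = 0 (among the integer gridlines); among the integer gridlines, it crosses the y-axis at y ∈ {-1, 0}.
4. Assembling these constraints gives the stated polynomial.

x^2 - y^2 - y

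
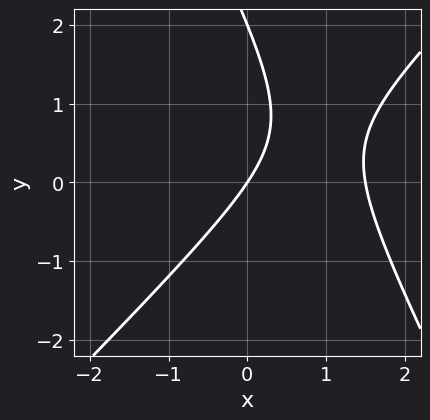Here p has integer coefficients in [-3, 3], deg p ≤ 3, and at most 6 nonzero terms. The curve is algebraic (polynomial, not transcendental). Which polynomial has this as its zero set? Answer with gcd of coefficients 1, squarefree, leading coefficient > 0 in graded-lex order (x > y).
1. The degree is 2 — no degree-1 curve has this shape.
2. Observable constraints: the y-axis gridline crossings are at y ∈ {0, 2}; it meets the x-axis at x = 0 (among the integer gridlines).
3. Together with the visible shape, these determine p as stated.

2*x^2 - x*y - y^2 - 3*x + 2*y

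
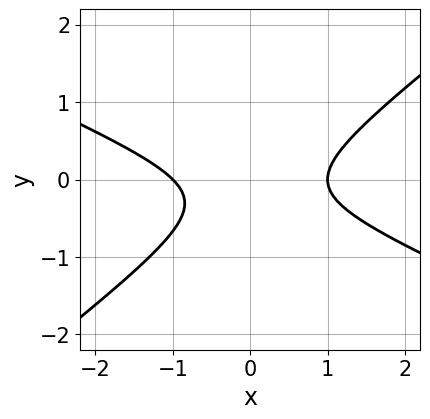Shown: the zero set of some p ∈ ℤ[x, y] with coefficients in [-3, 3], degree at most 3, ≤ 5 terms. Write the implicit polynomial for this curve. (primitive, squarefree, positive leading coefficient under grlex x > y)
x^2 + x*y - 3*y^2 - y - 1

1. deg p = 2. The shape is more complex than any degree-1 curve.
2. Checking where it meets the axes: among the integer gridlines, it crosses the x-axis at x ∈ {-1, 1}; no y-intercept at any integer in the box.
3. Together with the visible shape, these determine p as stated.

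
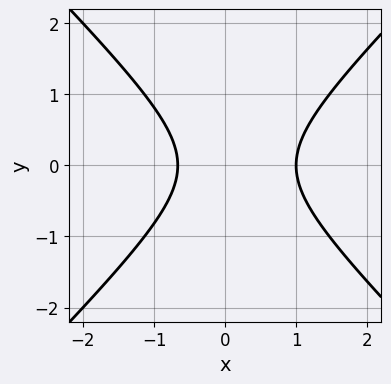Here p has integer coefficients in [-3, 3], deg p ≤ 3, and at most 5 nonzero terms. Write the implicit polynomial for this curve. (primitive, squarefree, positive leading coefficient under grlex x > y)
3*x^2 - 3*y^2 - x - 2

Degree: a generic line meets the curve in up to 2 points, so deg p = 2.
Symmetries: it's symmetric under y → −y, forcing even powers of y.
From the visible intercepts: it crosses the x-axis at the gridline x = 1; it misses every integer gridline on the y-axis.
These observations pin down the coefficients.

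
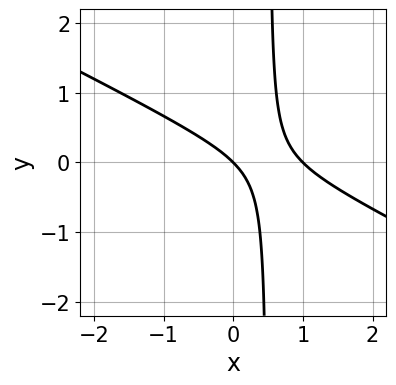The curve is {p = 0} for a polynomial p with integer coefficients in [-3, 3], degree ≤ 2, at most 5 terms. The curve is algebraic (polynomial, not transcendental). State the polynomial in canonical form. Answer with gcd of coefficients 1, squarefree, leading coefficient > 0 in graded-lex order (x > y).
(a) The degree is 2 — a generic line meets the curve in up to 2 points.
(b) Checking where it meets the axes: it crosses the y-axis at the gridline y = 0; among the integer gridlines, it crosses the x-axis at x ∈ {0, 1}.
(c) Matching integer coefficients to the picture gives p.

x^2 + 2*x*y - x - y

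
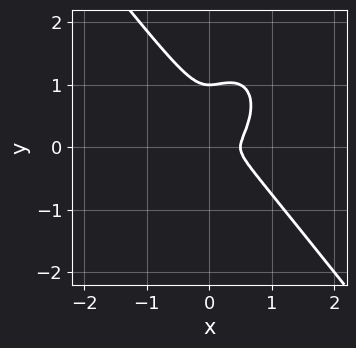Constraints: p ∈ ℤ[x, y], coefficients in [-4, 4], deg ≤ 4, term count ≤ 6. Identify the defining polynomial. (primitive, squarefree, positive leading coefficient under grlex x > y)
1. Degree: a generic line meets the curve in up to 3 points, so deg p = 3.
2. From the axis intercepts and sections: it meets the y-axis at y = 1 (among the integer gridlines).
3. Together with the visible shape, these determine p as stated.

2*x^3 + y^3 - x^2 - y^2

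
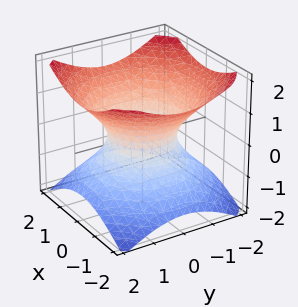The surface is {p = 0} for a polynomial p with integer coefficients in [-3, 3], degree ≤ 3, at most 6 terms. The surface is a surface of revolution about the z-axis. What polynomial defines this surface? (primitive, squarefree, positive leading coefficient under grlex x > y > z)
(a) The degree is 2 — a generic line meets the surface in up to 2 points.
(b) Symmetries: every cross-section ⟂ z is a circle, so x, y appear only via x² + y².
(c) From the visible intercepts: among the integer gridlines, it crosses the x-axis at x ∈ {-1, 1}; a circular section at z = -1 has radius between 1 and 2; among the integer gridlines, it crosses the y-axis at y ∈ {-1, 1}; no z-intercept at any integer in the box.
(d) Solving for integer coefficients yields p as stated.

2*x^2 + 2*y^2 - 3*z^2 - 2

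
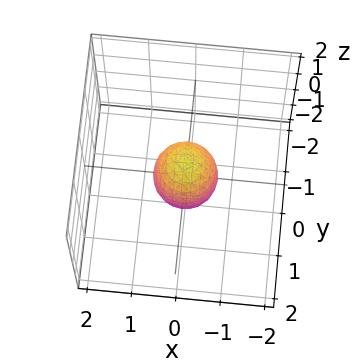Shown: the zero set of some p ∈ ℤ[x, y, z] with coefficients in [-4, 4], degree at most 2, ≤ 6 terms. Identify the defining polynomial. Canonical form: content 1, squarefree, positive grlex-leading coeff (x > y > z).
2*x^2 + 2*y^2 + z^2 - 1

1. Degree: no degree-1 surface has this shape, so deg p = 2.
2. Symmetries: rotational symmetry about the z-axis ⇒ p depends on x, y only through x² + y².
3. Checking where it meets the axes: among the integer gridlines, it crosses the z-axis at z ∈ {-1, 1}; a circular section at z = 0 has radius between 0 and 1.
4. Matching integer coefficients to the picture gives p.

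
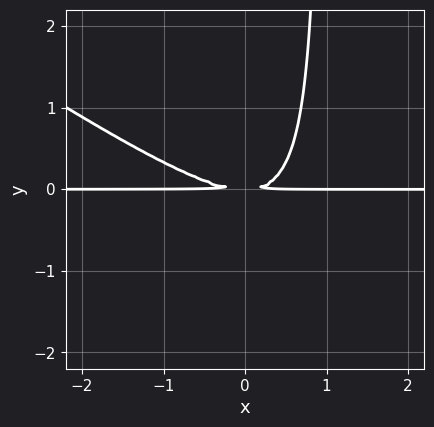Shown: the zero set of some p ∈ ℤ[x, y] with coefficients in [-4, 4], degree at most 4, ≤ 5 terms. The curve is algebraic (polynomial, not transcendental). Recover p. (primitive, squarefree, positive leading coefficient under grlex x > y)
(a) deg p = 3. The shape is more complex than any degree-2 curve.
(b) Against the integer gridlines: every point of the x-axis in the box is on the curve.
(c) The integer polynomial consistent with all of this is the stated p.

2*x^2*y + 3*x*y^2 - 3*y^2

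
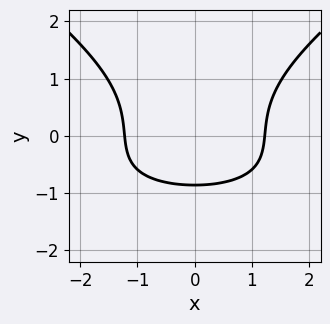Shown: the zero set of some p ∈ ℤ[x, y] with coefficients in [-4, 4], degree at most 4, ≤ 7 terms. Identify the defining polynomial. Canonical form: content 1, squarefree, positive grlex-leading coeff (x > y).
1. Degree: no degree-2 curve has this shape, so deg p = 3.
2. Symmetries: the x ↦ −x reflection is a symmetry, so x appears only in even powers.
3. Together with the visible shape, these determine p as stated.

x^2*y - 2*y^3 + 2*x^2 - 2*y - 3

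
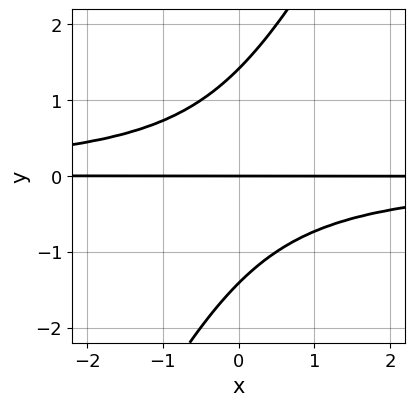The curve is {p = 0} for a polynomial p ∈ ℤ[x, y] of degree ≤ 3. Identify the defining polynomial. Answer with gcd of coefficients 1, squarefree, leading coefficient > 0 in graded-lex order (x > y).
1. The degree is 3 — no degree-2 curve has this shape.
2. From the visible intercepts: it meets the y-axis at y = 0 (among the integer gridlines); the visible x-axis segment lies entirely on the curve.
3. Solving for integer coefficients yields p as stated.

2*x*y^2 - y^3 + 2*y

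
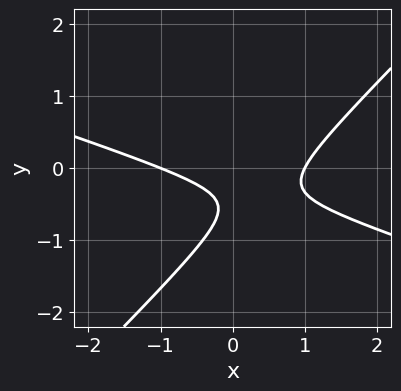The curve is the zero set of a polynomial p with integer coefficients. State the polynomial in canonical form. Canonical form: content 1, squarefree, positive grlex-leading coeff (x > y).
x^2 + 2*x*y - 3*y^2 - 3*y - 1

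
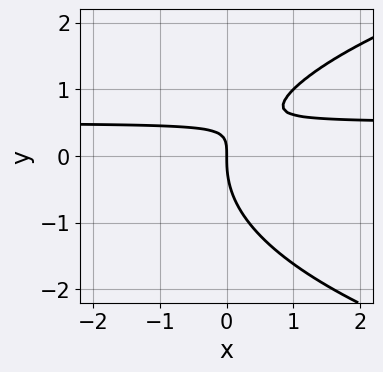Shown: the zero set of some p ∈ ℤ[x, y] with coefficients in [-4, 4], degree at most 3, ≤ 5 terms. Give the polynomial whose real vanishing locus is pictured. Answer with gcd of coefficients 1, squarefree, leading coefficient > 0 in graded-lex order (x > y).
First, deg p = 3.
Next, checking where it meets the axes: it crosses the y-axis at the gridline y = 0; one x-axis crossing is at x = 0.
Finally, putting this together gives p.

y^3 - 2*x*y + x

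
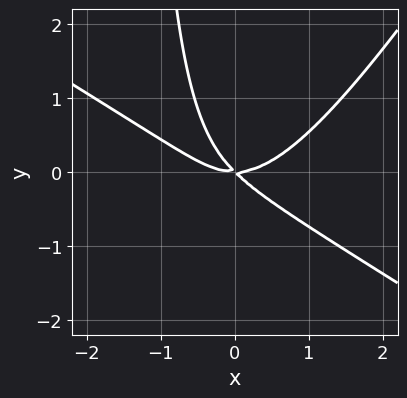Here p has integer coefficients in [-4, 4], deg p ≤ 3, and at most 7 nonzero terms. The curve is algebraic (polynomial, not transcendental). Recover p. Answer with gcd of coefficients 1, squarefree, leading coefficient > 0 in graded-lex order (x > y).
2*x^3 + 2*x^2*y - 2*x*y^2 - 3*x*y - 3*y^2

The degree is 3 — a generic line meets the curve in up to 3 points.
From the visible intercepts: it meets the x-axis at x = 0 (among the integer gridlines); it crosses the y-axis at the gridline y = 0.
Assembling these constraints gives the stated polynomial.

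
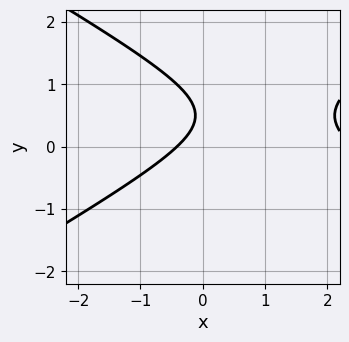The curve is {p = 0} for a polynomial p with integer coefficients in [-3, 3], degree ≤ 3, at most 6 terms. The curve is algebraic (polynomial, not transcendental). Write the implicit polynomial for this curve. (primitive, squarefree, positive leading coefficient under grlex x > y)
(a) The degree is 2 — no degree-1 curve has this shape.
(b) From the axis intercepts and sections: the curve avoids every integer y-axis point in the box.
(c) Putting this together gives p.

x^2 - 3*y^2 - 2*x + 3*y - 1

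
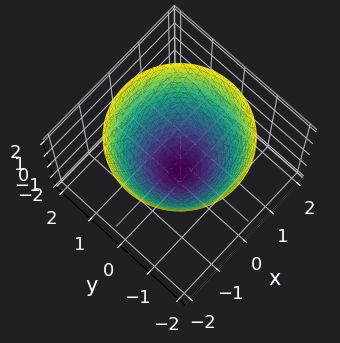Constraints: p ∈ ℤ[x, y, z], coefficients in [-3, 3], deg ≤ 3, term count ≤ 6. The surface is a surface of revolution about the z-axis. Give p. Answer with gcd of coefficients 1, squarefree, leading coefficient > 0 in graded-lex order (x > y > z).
x^2 + y^2 - z - 1

(a) The degree is 2 — a generic line meets the surface in up to 2 points.
(b) By symmetry, every cross-section ⟂ z is a circle, so x, y appear only via x² + y².
(c) From the axis intercepts and sections: a circular section at z = 0 has radius exactly 1; the x-axis gridline crossings are at x ∈ {-1, 1}.
(d) Assembling these constraints gives the stated polynomial. Check: (0, 0, -1) on the z-axis lies on the surface, and p(0, 0, -1) = 0. ✓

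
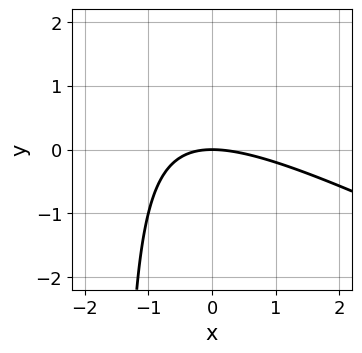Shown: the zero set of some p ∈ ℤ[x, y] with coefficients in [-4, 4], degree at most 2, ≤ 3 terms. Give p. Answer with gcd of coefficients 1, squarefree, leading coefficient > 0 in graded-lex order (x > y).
x^2 + 2*x*y + 3*y

First, the degree is 2 — no degree-1 curve has this shape.
Next, from the axis intercepts and sections: it meets the x-axis at x = 0 (among the integer gridlines); it meets the y-axis at y = 0 (among the integer gridlines).
Finally, putting this together gives p.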